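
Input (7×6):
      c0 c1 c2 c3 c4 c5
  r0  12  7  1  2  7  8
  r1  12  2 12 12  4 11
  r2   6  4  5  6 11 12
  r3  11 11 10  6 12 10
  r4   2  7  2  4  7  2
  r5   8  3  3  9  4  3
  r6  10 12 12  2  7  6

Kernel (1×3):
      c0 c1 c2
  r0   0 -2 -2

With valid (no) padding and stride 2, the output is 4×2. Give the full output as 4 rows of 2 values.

-16 -18
-18 -34
-18 -22
-48 -18

Output[0,0]: The receptive field on the input at this output position is [12 7 1]. Elementwise product with the kernel and sum: 7·-2 + 1·-2.
Output[0,1]: The receptive field on the input at this output position is [1 2 7]. Elementwise product with the kernel and sum: 2·-2 + 7·-2.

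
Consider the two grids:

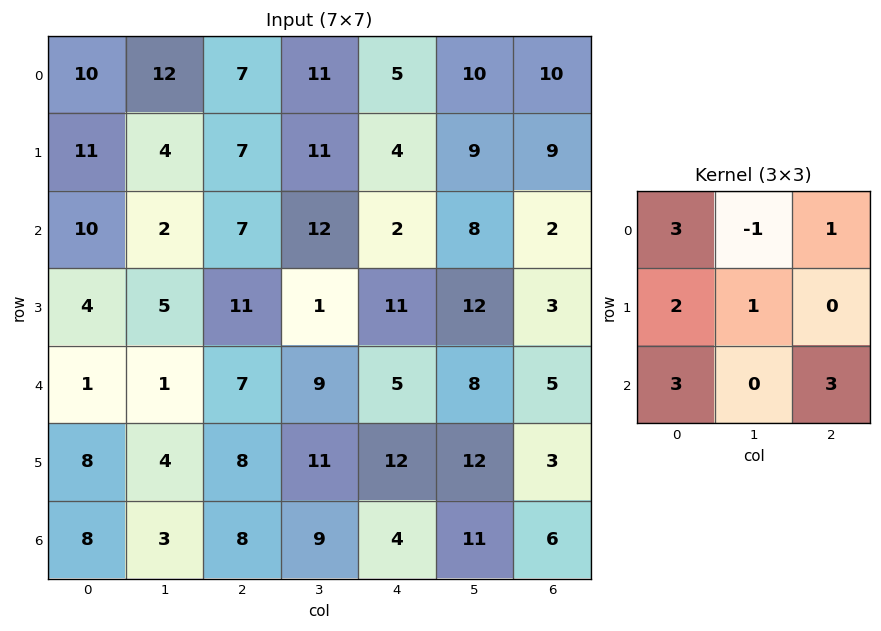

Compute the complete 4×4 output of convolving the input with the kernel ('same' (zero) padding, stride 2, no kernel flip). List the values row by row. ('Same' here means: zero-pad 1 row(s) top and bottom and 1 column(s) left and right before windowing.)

22 76 87 57
18 45 103 72
14 59 96 90
4 29 55 61

Output[0,0]: The receptive field on the zero-padded input at this output position is [0 0 0 / 0 10 12 / 0 11 4]. Elementwise product with the kernel and sum: 0·3 + 0·-1 + 0·1 + 0·2 + 10·1 + 0·3 + 4·3.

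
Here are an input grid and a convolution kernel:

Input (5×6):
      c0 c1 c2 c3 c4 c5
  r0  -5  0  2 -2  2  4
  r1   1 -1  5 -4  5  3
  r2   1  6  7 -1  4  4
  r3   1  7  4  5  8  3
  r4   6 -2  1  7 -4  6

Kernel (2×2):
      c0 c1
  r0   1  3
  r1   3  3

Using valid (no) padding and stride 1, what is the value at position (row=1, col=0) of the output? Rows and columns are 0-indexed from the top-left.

19

The receptive field on the input at this output position is [1 -1 / 1 6]. Elementwise product with the kernel and sum: 1·1 + -1·3 + 1·3 + 6·3.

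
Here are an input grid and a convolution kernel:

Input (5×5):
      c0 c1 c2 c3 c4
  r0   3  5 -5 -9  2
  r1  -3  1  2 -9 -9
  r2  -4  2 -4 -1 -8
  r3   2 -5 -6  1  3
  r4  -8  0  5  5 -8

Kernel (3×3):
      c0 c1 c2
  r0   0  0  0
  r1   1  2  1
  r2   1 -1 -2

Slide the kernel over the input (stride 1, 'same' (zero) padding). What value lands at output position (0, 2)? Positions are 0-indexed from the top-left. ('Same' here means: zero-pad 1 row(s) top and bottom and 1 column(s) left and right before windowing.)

3

The receptive field on the zero-padded input at this output position is [0 0 0 / 5 -5 -9 / 1 2 -9]. Elementwise product with the kernel and sum: 5·1 + -5·2 + -9·1 + 1·1 + 2·-1 + -9·-2.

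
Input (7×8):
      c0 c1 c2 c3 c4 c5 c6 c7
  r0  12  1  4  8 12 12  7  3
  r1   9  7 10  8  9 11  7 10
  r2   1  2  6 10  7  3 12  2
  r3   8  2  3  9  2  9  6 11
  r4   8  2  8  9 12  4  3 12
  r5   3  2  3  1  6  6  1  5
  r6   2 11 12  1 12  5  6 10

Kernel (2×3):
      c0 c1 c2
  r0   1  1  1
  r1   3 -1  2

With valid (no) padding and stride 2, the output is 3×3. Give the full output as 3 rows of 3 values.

Output[0,0]: The receptive field on the input at this output position is [12 1 4 / 9 7 10]. Elementwise product with the kernel and sum: 12·1 + 1·1 + 4·1 + 9·3 + 7·-1 + 10·2.

57 64 61
37 27 31
31 49 33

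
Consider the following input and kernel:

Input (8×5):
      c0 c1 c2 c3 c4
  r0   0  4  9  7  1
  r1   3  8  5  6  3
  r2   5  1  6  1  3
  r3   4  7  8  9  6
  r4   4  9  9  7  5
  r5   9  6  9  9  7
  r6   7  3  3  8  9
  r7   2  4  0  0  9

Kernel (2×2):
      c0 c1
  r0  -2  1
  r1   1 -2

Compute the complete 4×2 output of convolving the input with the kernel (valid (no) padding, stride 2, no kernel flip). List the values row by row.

-9 -18
-19 -21
-2 -20
-17 2

Output[0,0]: The receptive field on the input at this output position is [0 4 / 3 8]. Elementwise product with the kernel and sum: 0·-2 + 4·1 + 3·1 + 8·-2.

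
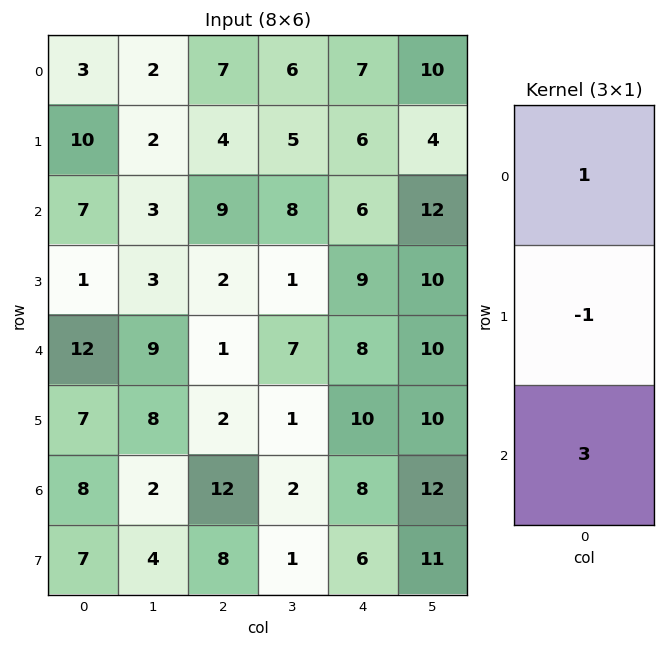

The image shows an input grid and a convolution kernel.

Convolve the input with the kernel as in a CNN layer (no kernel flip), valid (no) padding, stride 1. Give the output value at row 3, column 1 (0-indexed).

The receptive field on the input at this output position is [3 / 9 / 8]. Elementwise product with the kernel and sum: 3·1 + 9·-1 + 8·3.

18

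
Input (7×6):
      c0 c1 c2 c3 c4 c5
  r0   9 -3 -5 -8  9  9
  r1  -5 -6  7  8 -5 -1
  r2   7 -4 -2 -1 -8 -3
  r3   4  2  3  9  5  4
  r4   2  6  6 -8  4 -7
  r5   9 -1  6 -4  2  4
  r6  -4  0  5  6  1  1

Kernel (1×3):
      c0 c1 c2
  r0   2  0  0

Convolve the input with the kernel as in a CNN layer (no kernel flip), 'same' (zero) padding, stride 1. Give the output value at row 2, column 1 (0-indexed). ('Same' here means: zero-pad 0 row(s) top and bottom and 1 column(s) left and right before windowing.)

The receptive field on the zero-padded input at this output position is [7 -4 -2]. Elementwise product with the kernel and sum: 7·2.

14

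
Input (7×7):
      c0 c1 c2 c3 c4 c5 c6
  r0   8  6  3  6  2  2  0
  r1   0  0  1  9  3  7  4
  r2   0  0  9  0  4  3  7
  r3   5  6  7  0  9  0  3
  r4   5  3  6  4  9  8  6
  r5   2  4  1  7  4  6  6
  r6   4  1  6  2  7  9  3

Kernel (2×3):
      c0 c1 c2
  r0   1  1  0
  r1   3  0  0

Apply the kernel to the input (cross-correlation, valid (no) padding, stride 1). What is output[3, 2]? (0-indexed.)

The receptive field on the input at this output position is [7 0 9 / 6 4 9]. Elementwise product with the kernel and sum: 7·1 + 0·1 + 6·3.

25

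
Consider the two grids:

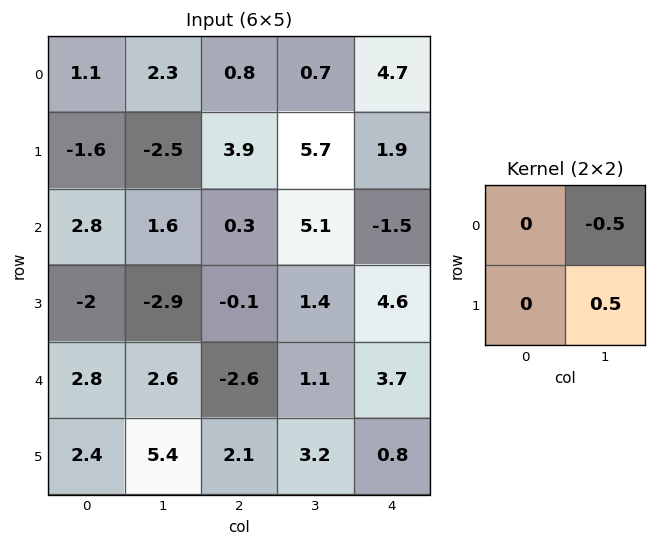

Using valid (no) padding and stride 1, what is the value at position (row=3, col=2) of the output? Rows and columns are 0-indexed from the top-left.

-0.15

The receptive field on the input at this output position is [-0.1 1.4 / -2.6 1.1]. Elementwise product with the kernel and sum: 1.4·-0.5 + 1.1·0.5.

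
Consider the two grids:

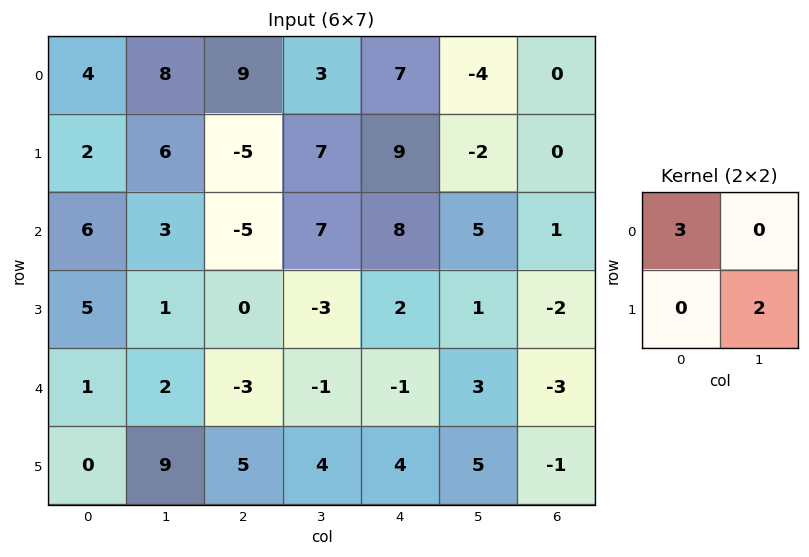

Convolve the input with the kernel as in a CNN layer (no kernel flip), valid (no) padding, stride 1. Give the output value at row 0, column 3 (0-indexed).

27

The receptive field on the input at this output position is [3 7 / 7 9]. Elementwise product with the kernel and sum: 3·3 + 9·2.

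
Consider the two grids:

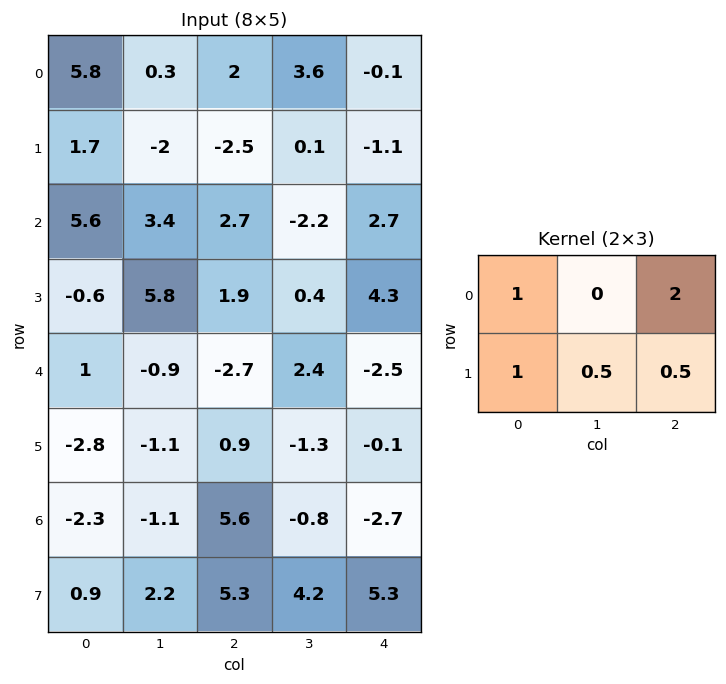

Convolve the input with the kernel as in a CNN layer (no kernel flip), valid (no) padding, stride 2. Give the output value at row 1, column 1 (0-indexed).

The receptive field on the input at this output position is [2.7 -2.2 2.7 / 1.9 0.4 4.3]. Elementwise product with the kernel and sum: 2.7·1 + 2.7·2 + 1.9·1 + 0.4·0.5 + 4.3·0.5.

12.35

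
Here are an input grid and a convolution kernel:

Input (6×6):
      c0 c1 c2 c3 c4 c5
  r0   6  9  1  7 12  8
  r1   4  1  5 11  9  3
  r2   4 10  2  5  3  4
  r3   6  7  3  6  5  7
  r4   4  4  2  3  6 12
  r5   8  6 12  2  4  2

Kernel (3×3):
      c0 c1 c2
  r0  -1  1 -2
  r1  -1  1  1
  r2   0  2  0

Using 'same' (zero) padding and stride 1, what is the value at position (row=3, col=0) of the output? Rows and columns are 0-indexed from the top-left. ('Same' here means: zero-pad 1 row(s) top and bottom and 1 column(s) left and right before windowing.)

5

The receptive field on the zero-padded input at this output position is [0 4 10 / 0 6 7 / 0 4 4]. Elementwise product with the kernel and sum: 0·-1 + 4·1 + 10·-2 + 0·-1 + 6·1 + 7·1 + 4·2.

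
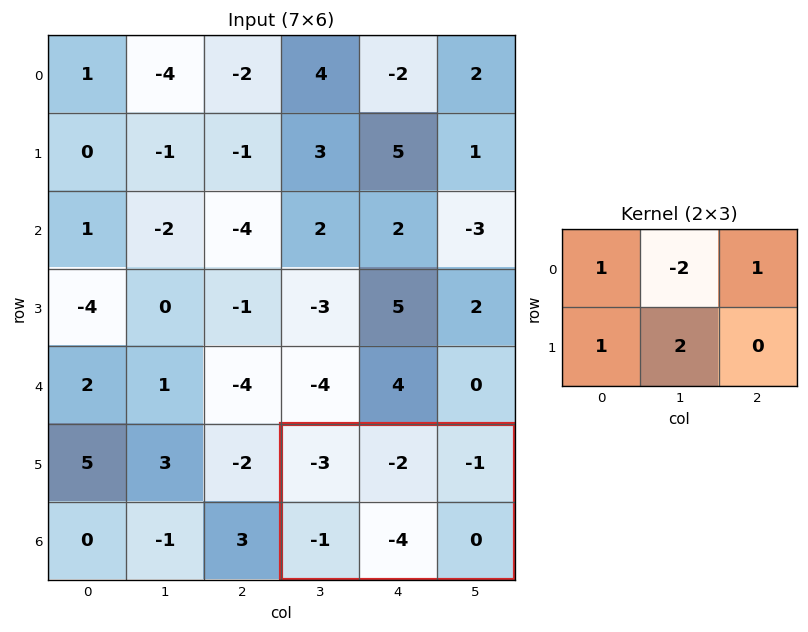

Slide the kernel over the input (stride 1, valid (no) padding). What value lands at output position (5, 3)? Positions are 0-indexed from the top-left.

-9

The receptive field on the input at this output position is [-3 -2 -1 / -1 -4 0]. Elementwise product with the kernel and sum: -3·1 + -2·-2 + -1·1 + -1·1 + -4·2.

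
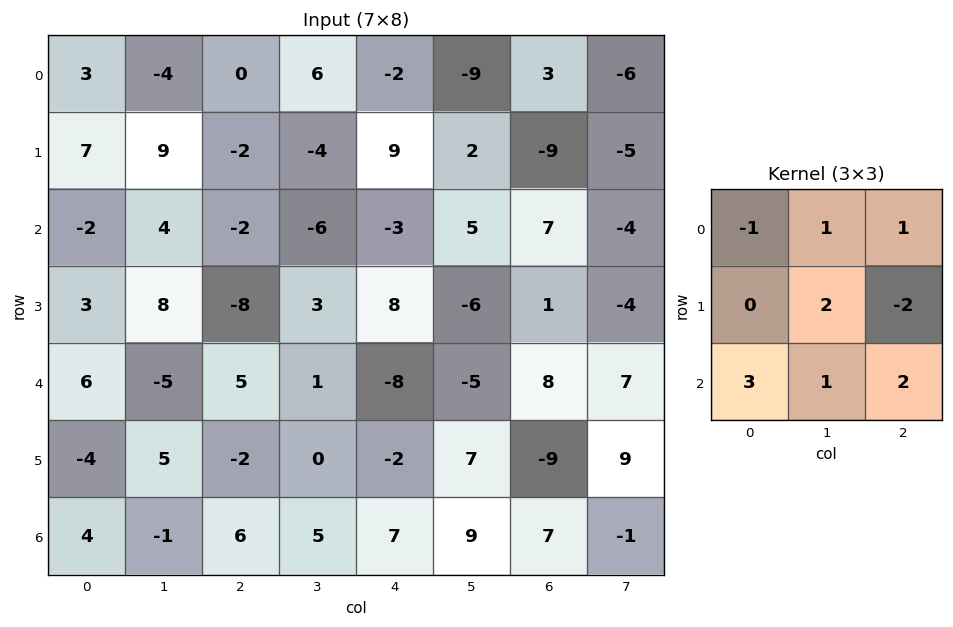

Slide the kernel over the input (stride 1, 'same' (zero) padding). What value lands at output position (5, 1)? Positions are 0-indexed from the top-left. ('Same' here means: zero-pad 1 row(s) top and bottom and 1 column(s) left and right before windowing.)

31

The receptive field on the zero-padded input at this output position is [6 -5 5 / -4 5 -2 / 4 -1 6]. Elementwise product with the kernel and sum: 6·-1 + -5·1 + 5·1 + 5·2 + -2·-2 + 4·3 + -1·1 + 6·2.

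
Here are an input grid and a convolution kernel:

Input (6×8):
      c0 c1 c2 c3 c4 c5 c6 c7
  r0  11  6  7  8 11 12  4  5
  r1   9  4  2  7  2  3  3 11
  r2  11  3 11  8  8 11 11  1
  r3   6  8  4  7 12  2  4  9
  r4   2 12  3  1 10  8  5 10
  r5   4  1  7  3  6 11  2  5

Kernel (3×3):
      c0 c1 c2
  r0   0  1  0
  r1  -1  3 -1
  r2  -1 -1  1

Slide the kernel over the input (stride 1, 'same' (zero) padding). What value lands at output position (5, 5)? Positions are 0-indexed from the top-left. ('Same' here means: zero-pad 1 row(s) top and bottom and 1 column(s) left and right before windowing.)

The receptive field on the zero-padded input at this output position is [10 8 5 / 6 11 2 / 0 0 0]. Elementwise product with the kernel and sum: 8·1 + 6·-1 + 11·3 + 2·-1 + 0·-1 + 0·-1 + 0·1.

33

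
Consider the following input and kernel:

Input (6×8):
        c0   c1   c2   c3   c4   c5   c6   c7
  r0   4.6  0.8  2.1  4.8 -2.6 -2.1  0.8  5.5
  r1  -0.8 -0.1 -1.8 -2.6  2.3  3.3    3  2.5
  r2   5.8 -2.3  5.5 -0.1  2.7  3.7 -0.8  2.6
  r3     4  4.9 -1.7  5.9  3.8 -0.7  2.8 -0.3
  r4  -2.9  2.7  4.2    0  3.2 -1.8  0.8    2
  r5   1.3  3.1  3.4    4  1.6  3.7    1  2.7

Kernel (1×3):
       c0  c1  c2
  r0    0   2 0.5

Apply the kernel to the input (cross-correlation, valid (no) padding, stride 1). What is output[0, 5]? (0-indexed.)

The receptive field on the input at this output position is [-2.1 0.8 5.5]. Elementwise product with the kernel and sum: 0.8·2 + 5.5·0.5.

4.35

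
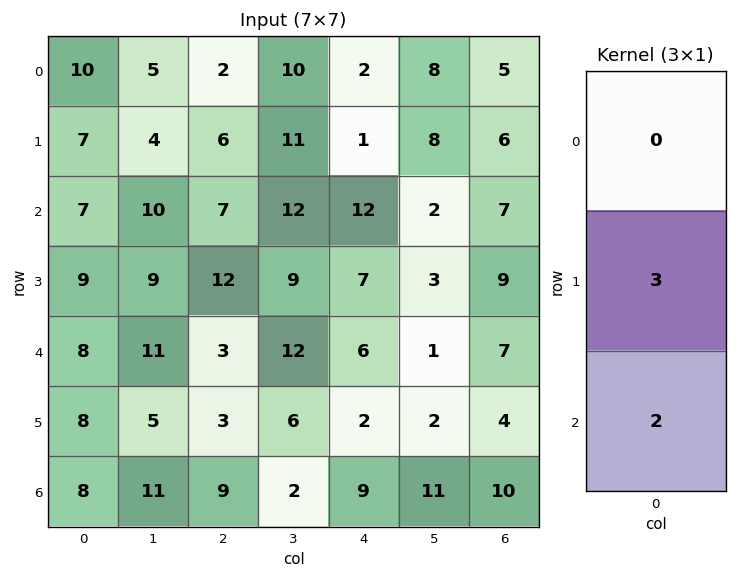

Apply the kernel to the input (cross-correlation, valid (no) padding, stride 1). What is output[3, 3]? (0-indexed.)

48

The receptive field on the input at this output position is [9 / 12 / 6]. Elementwise product with the kernel and sum: 12·3 + 6·2.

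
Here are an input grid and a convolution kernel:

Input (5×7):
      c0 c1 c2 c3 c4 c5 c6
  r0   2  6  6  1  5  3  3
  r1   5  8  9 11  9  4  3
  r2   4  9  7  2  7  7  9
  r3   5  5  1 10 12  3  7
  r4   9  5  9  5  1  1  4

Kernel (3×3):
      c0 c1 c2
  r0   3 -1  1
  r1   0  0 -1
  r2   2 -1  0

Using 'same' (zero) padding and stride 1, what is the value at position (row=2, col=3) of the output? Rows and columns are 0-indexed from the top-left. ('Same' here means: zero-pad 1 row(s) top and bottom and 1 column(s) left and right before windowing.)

10

The receptive field on the zero-padded input at this output position is [9 11 9 / 7 2 7 / 1 10 12]. Elementwise product with the kernel and sum: 9·3 + 11·-1 + 9·1 + 7·-1 + 1·2 + 10·-1.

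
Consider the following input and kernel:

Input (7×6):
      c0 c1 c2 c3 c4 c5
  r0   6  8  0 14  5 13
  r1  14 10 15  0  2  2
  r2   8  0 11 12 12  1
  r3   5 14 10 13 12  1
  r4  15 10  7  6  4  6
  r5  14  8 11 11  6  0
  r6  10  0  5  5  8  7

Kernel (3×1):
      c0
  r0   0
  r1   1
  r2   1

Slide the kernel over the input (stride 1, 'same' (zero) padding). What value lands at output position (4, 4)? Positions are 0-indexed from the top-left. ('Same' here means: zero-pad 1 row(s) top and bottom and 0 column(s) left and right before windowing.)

10

The receptive field on the zero-padded input at this output position is [12 / 4 / 6]. Elementwise product with the kernel and sum: 4·1 + 6·1.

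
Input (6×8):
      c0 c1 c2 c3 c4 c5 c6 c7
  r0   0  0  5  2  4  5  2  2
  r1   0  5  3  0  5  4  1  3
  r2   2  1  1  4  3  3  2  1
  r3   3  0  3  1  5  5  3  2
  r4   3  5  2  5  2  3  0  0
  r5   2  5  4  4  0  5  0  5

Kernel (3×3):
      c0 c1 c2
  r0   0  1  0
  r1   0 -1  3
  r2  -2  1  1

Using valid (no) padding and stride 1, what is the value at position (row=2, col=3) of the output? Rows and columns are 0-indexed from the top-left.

The receptive field on the input at this output position is [4 3 3 / 1 5 5 / 5 2 3]. Elementwise product with the kernel and sum: 3·1 + 5·-1 + 5·3 + 5·-2 + 2·1 + 3·1.

8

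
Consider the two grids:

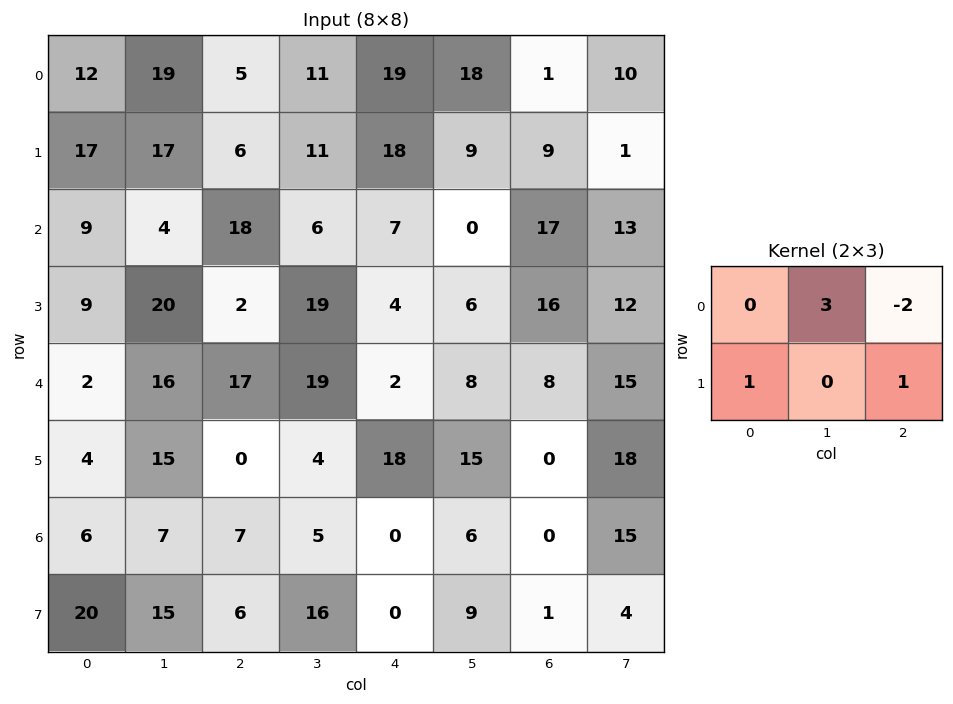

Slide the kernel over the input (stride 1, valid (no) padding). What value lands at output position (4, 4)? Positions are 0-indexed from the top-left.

The receptive field on the input at this output position is [2 8 8 / 18 15 0]. Elementwise product with the kernel and sum: 8·3 + 8·-2 + 18·1 + 0·1.

26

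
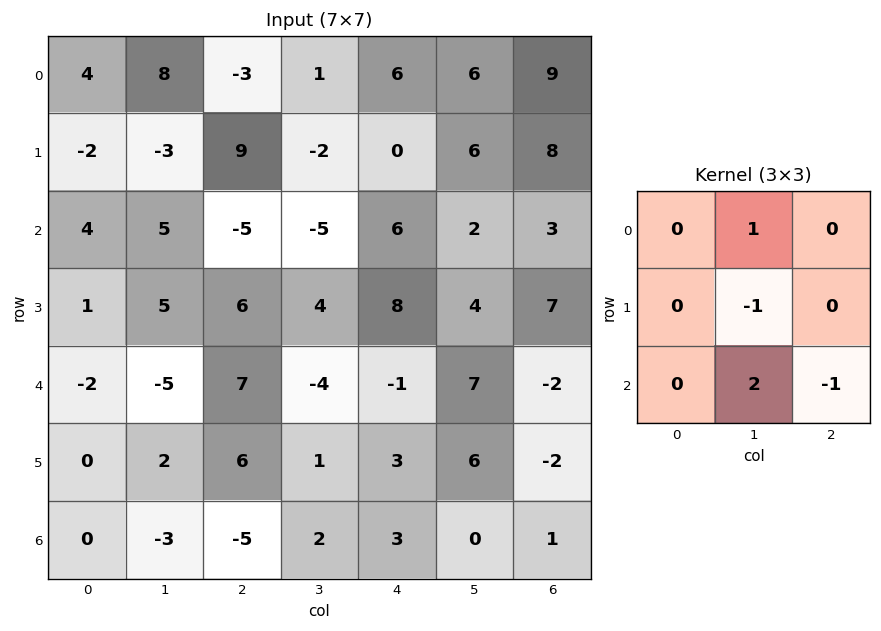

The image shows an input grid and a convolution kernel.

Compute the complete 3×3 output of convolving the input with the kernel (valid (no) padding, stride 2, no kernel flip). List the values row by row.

Output[0,0]: The receptive field on the input at this output position is [4 8 -3 / -2 -3 9 / 4 5 -5]. Elementwise product with the kernel and sum: 8·1 + -3·-1 + 5·2 + -5·-1.
Output[0,1]: The receptive field on the input at this output position is [-3 1 6 / 9 -2 0 / -5 -5 6]. Elementwise product with the kernel and sum: 1·1 + -2·-1 + -5·2 + 6·-1.

26 -13 1
-17 -16 14
-8 -4 0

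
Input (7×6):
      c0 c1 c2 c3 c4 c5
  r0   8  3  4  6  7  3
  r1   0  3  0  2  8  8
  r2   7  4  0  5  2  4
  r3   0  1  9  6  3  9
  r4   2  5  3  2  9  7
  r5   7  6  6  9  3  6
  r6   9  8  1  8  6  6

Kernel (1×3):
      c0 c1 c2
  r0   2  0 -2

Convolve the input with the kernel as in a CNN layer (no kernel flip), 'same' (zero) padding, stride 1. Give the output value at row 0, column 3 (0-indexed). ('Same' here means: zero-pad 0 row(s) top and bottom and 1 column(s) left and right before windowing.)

The receptive field on the zero-padded input at this output position is [4 6 7]. Elementwise product with the kernel and sum: 4·2 + 7·-2.

-6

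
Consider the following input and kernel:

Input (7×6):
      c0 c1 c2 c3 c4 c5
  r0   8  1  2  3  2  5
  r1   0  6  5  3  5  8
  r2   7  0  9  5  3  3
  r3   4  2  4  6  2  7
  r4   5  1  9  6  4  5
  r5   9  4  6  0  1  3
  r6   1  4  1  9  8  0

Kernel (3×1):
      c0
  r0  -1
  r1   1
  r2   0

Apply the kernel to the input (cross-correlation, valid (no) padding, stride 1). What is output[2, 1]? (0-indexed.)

2

The receptive field on the input at this output position is [0 / 2 / 1]. Elementwise product with the kernel and sum: 0·-1 + 2·1.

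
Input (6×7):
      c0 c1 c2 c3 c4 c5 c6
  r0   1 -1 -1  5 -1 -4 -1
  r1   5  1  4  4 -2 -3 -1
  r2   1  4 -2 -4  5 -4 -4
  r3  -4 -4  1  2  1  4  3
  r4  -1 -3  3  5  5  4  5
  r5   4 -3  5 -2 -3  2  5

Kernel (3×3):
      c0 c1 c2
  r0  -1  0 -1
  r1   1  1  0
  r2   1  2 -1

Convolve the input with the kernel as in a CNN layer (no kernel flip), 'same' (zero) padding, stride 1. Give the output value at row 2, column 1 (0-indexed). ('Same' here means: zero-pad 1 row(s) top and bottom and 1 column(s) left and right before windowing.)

-17

The receptive field on the zero-padded input at this output position is [5 1 4 / 1 4 -2 / -4 -4 1]. Elementwise product with the kernel and sum: 5·-1 + 4·-1 + 1·1 + 4·1 + -4·1 + -4·2 + 1·-1.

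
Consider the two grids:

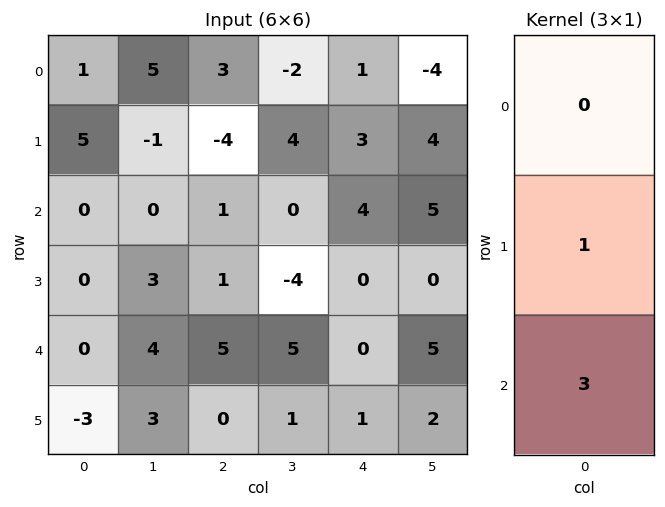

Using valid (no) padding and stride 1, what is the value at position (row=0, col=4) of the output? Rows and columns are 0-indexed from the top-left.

The receptive field on the input at this output position is [1 / 3 / 4]. Elementwise product with the kernel and sum: 3·1 + 4·3.

15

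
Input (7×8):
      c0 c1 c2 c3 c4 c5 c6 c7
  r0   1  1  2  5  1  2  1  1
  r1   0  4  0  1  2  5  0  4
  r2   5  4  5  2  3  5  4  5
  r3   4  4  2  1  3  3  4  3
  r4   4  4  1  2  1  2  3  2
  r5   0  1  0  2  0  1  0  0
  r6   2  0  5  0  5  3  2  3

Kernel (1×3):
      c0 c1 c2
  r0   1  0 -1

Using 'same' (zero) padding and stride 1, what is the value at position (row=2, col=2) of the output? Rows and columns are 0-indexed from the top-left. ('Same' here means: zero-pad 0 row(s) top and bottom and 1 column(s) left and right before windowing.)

2

The receptive field on the zero-padded input at this output position is [4 5 2]. Elementwise product with the kernel and sum: 4·1 + 2·-1.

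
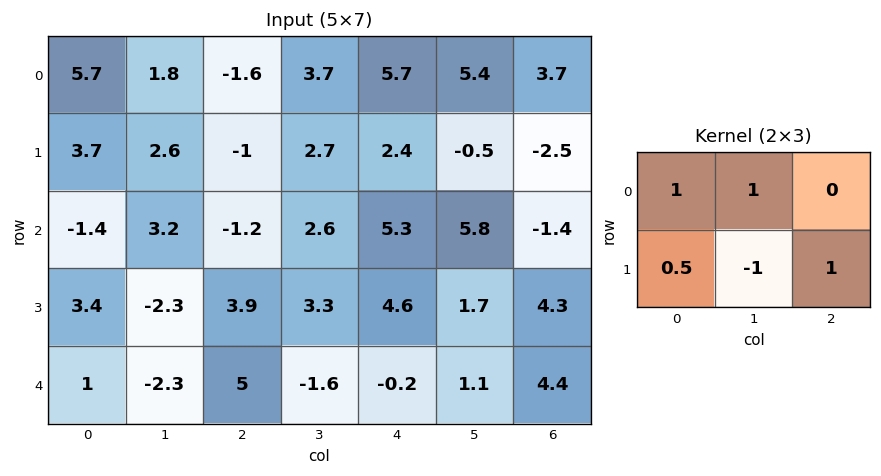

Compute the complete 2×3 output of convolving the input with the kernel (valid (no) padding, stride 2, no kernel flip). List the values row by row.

Output[0,0]: The receptive field on the input at this output position is [5.7 1.8 -1.6 / 3.7 2.6 -1]. Elementwise product with the kernel and sum: 5.7·1 + 1.8·1 + 3.7·0.5 + 2.6·-1 + -1·1.
Output[0,1]: The receptive field on the input at this output position is [-1.6 3.7 5.7 / -1 2.7 2.4]. Elementwise product with the kernel and sum: -1.6·1 + 3.7·1 + -1·0.5 + 2.7·-1 + 2.4·1.

5.75 1.3 10.3
9.7 4.65 16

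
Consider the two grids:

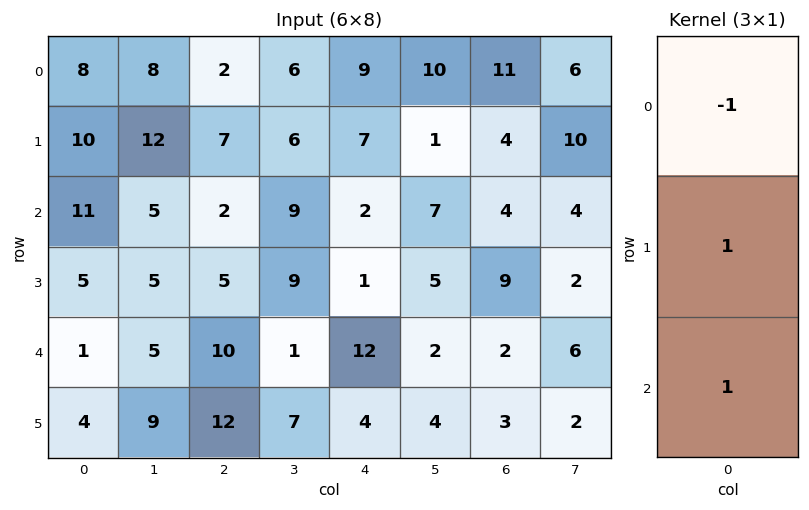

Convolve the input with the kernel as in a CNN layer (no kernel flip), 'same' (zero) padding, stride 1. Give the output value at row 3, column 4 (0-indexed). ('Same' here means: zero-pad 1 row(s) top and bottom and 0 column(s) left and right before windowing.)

The receptive field on the zero-padded input at this output position is [2 / 1 / 12]. Elementwise product with the kernel and sum: 2·-1 + 1·1 + 12·1.

11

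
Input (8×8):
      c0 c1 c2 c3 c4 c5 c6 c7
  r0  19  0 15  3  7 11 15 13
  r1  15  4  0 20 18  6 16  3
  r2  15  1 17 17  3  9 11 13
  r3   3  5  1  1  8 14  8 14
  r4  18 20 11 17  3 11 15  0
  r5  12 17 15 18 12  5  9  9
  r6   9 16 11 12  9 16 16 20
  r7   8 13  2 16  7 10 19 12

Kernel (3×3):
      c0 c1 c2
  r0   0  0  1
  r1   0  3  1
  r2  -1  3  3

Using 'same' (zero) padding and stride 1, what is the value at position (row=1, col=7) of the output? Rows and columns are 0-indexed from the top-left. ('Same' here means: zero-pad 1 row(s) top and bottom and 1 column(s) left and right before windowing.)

37

The receptive field on the zero-padded input at this output position is [15 13 0 / 16 3 0 / 11 13 0]. Elementwise product with the kernel and sum: 0·1 + 3·3 + 0·1 + 11·-1 + 13·3 + 0·3.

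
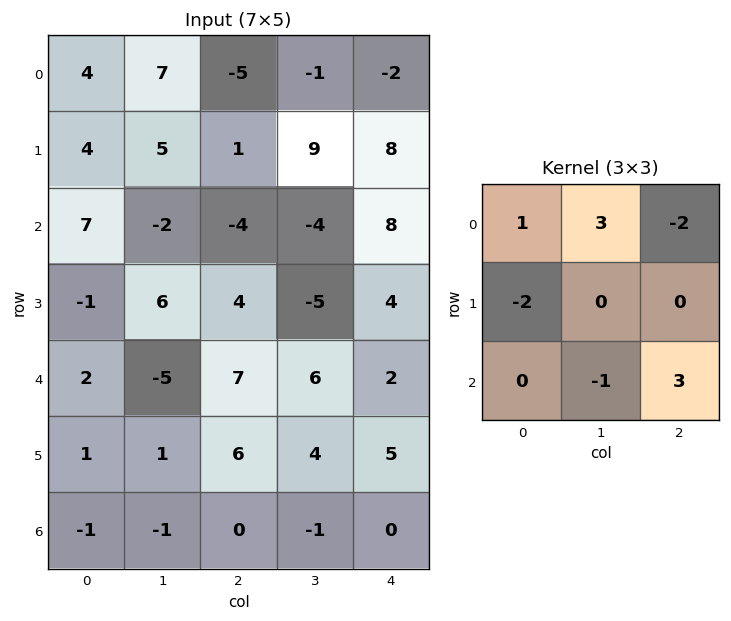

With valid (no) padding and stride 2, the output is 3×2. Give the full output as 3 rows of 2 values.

17 22
37 -40
-28 10

Output[0,0]: The receptive field on the input at this output position is [4 7 -5 / 4 5 1 / 7 -2 -4]. Elementwise product with the kernel and sum: 4·1 + 7·3 + -5·-2 + 4·-2 + -2·-1 + -4·3.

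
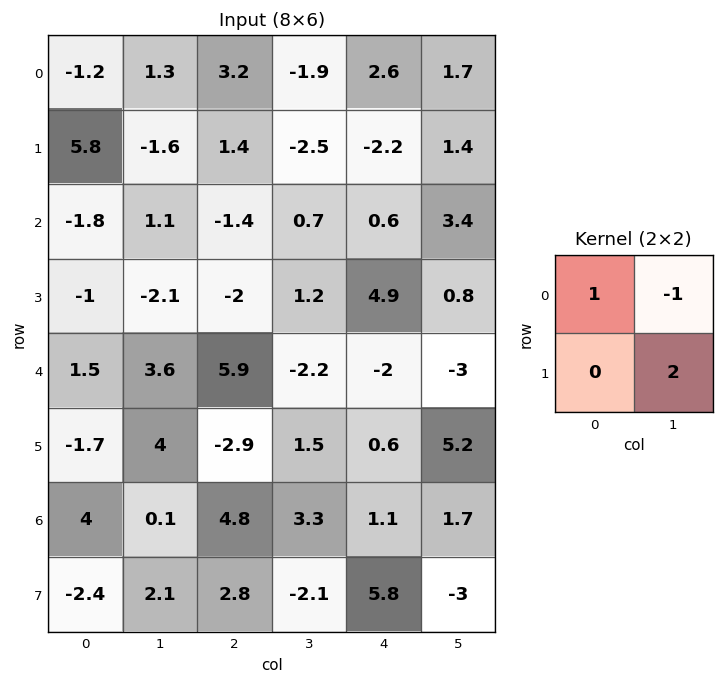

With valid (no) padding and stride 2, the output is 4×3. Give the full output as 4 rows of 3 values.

Output[0,0]: The receptive field on the input at this output position is [-1.2 1.3 / 5.8 -1.6]. Elementwise product with the kernel and sum: -1.2·1 + 1.3·-1 + -1.6·2.

-5.7 0.1 3.7
-7.1 0.3 -1.2
5.9 11.1 11.4
8.1 -2.7 -6.6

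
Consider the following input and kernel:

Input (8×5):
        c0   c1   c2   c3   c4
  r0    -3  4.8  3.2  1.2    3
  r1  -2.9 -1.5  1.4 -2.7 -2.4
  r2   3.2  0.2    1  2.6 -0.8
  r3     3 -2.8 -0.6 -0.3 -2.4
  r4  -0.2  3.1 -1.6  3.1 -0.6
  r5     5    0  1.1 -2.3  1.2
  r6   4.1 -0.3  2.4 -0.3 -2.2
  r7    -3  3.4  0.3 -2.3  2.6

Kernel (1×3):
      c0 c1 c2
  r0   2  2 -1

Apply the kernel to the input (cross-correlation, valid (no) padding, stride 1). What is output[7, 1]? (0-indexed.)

9.7

The receptive field on the input at this output position is [3.4 0.3 -2.3]. Elementwise product with the kernel and sum: 3.4·2 + 0.3·2 + -2.3·-1.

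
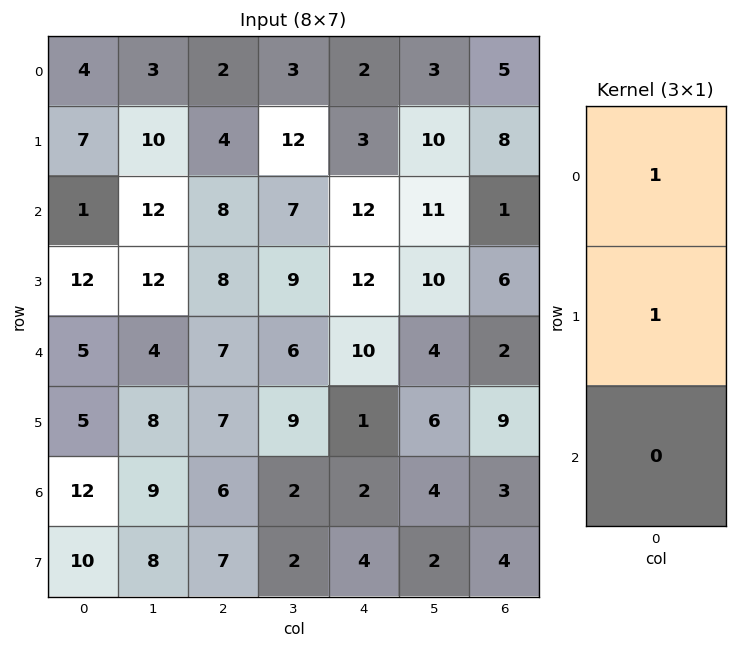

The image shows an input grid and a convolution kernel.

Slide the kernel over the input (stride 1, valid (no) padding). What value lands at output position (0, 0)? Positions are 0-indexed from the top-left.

The receptive field on the input at this output position is [4 / 7 / 1]. Elementwise product with the kernel and sum: 4·1 + 7·1.

11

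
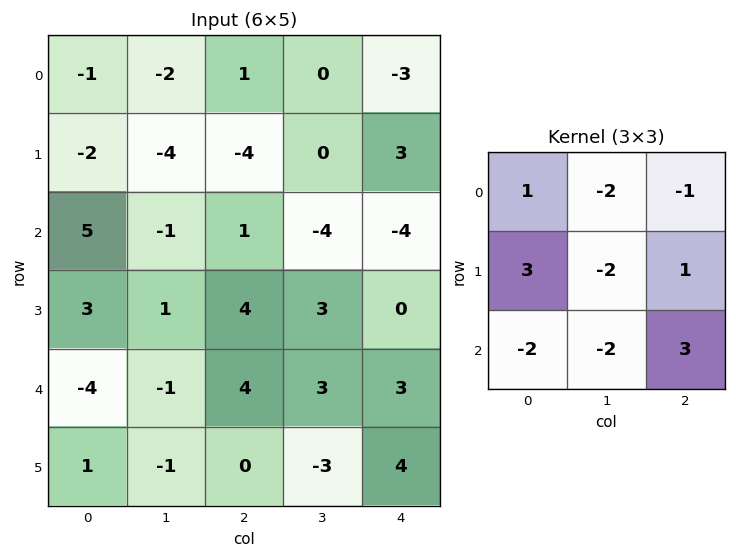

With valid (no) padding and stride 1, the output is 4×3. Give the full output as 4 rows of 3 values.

-5 -20 -11
32 -6 -14
39 2 14
-9 -25 25

Output[0,0]: The receptive field on the input at this output position is [-1 -2 1 / -2 -4 -4 / 5 -1 1]. Elementwise product with the kernel and sum: -1·1 + -2·-2 + 1·-1 + -2·3 + -4·-2 + -4·1 + 5·-2 + -1·-2 + 1·3.
Output[0,1]: The receptive field on the input at this output position is [-2 1 0 / -4 -4 0 / -1 1 -4]. Elementwise product with the kernel and sum: -2·1 + 1·-2 + 0·-1 + -4·3 + -4·-2 + 0·1 + -1·-2 + 1·-2 + -4·3.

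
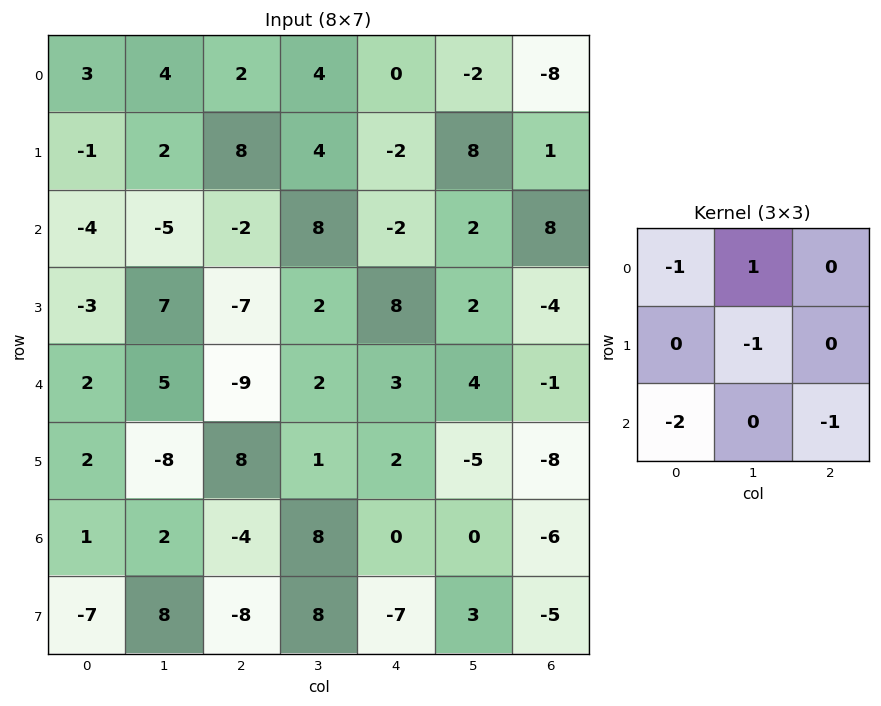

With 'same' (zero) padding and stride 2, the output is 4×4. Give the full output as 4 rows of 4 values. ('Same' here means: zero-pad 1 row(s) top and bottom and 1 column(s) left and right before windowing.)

Output[0,0]: The receptive field on the zero-padded input at this output position is [0 0 0 / 0 3 4 / 0 -1 2]. Elementwise product with the kernel and sum: 0·-1 + 0·1 + 3·-1 + 0·-2 + 2·-1.

-5 -10 -16 -8
-4 -8 -10 -19
3 10 6 5
-7 -4 -18 -3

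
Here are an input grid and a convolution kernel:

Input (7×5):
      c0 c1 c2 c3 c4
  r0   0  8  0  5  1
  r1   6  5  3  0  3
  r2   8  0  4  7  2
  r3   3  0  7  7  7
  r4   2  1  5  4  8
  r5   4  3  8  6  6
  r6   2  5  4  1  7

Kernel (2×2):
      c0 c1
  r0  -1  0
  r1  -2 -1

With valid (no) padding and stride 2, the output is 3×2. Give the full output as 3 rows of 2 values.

-17 -6
-14 -25
-13 -27

Output[0,0]: The receptive field on the input at this output position is [0 8 / 6 5]. Elementwise product with the kernel and sum: 0·-1 + 6·-2 + 5·-1.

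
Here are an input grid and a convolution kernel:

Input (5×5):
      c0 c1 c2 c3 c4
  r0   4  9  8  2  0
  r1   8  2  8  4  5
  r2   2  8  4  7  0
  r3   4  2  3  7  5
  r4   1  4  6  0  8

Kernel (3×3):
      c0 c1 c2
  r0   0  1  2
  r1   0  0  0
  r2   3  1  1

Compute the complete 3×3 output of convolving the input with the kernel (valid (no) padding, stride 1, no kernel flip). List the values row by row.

Output[0,0]: The receptive field on the input at this output position is [4 9 8 / 8 2 8 / 2 8 4]. Elementwise product with the kernel and sum: 9·1 + 8·2 + 2·3 + 8·1 + 4·1.

43 47 21
35 32 35
29 36 33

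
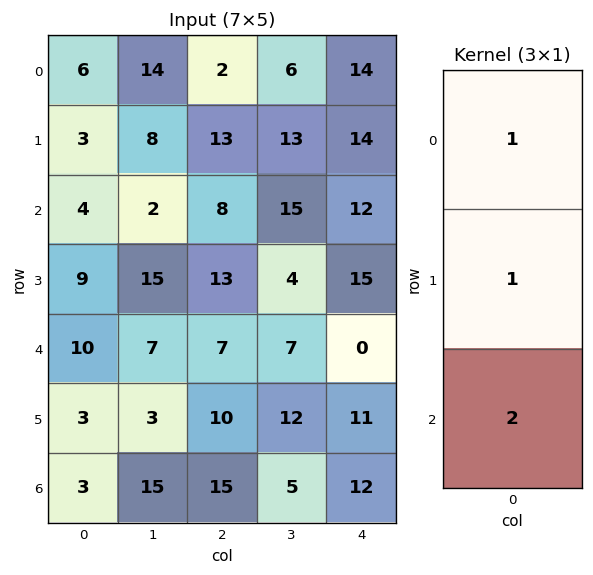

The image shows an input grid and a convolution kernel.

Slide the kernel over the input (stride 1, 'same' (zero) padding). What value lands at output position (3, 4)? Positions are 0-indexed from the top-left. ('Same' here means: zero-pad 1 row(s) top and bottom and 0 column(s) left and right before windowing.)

The receptive field on the zero-padded input at this output position is [12 / 15 / 0]. Elementwise product with the kernel and sum: 12·1 + 15·1 + 0·2.

27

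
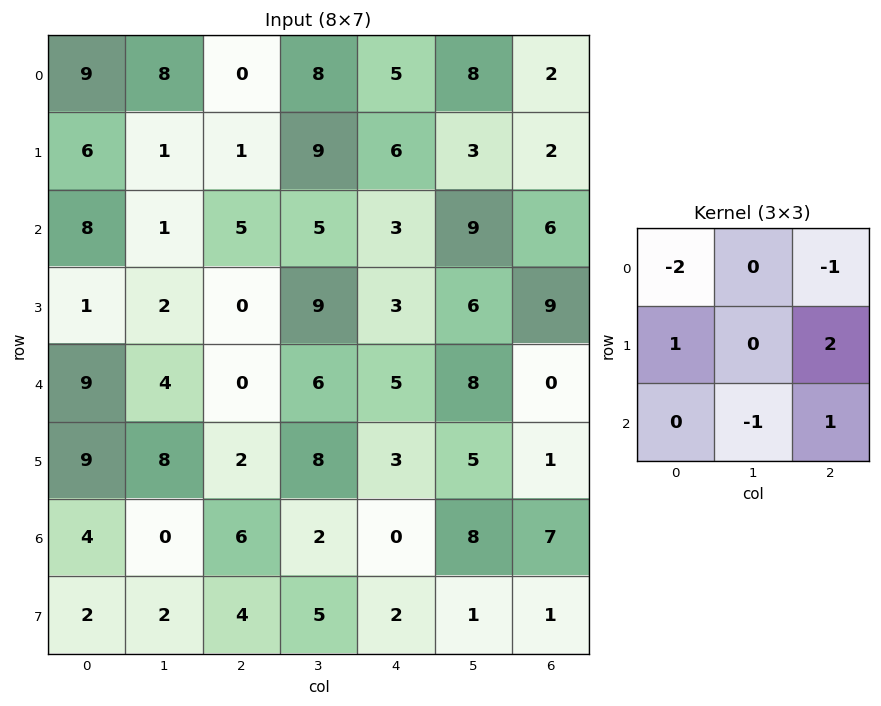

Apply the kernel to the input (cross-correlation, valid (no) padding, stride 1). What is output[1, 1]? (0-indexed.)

The receptive field on the input at this output position is [1 1 9 / 1 5 5 / 2 0 9]. Elementwise product with the kernel and sum: 1·-2 + 9·-1 + 1·1 + 5·2 + 0·-1 + 9·1.

9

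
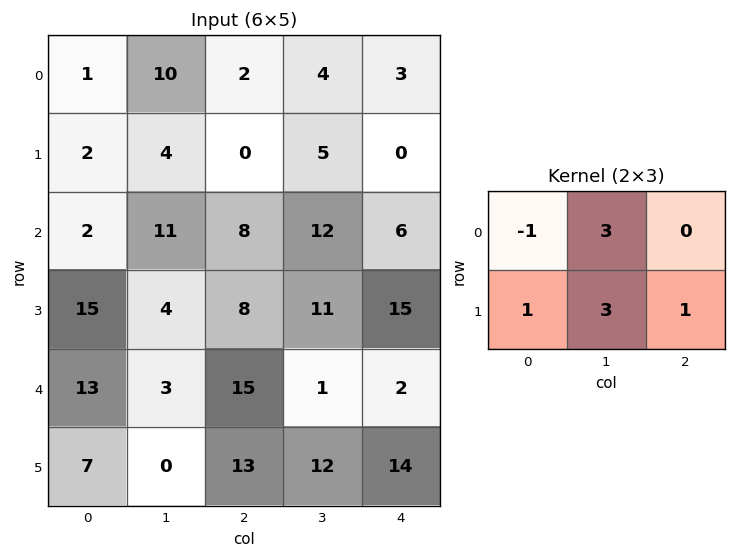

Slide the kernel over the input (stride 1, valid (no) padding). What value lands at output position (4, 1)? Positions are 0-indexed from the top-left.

93

The receptive field on the input at this output position is [3 15 1 / 0 13 12]. Elementwise product with the kernel and sum: 3·-1 + 15·3 + 0·1 + 13·3 + 12·1.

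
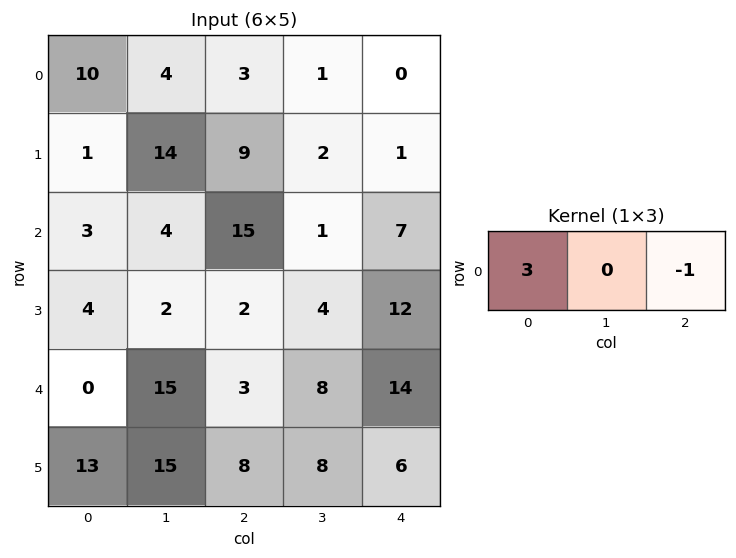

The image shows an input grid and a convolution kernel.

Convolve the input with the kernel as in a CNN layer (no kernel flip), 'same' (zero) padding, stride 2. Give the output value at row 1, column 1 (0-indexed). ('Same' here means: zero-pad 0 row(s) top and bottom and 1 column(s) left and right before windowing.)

The receptive field on the zero-padded input at this output position is [4 15 1]. Elementwise product with the kernel and sum: 4·3 + 1·-1.

11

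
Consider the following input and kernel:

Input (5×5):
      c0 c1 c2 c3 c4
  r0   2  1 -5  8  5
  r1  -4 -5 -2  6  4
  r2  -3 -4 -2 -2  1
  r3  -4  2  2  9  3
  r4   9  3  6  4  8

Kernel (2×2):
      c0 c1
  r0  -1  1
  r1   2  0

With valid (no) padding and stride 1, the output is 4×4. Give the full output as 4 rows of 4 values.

-9 -16 9 9
-7 -5 4 -6
-9 6 4 21
24 6 19 2

Output[0,0]: The receptive field on the input at this output position is [2 1 / -4 -5]. Elementwise product with the kernel and sum: 2·-1 + 1·1 + -4·2.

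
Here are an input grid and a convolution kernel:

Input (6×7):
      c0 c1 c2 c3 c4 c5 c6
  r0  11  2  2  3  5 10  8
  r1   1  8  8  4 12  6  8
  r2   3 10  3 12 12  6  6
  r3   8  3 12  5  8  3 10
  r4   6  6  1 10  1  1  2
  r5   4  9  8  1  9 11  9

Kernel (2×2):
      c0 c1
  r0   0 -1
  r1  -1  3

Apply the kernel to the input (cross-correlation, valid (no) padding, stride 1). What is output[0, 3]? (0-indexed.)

27

The receptive field on the input at this output position is [3 5 / 4 12]. Elementwise product with the kernel and sum: 5·-1 + 4·-1 + 12·3.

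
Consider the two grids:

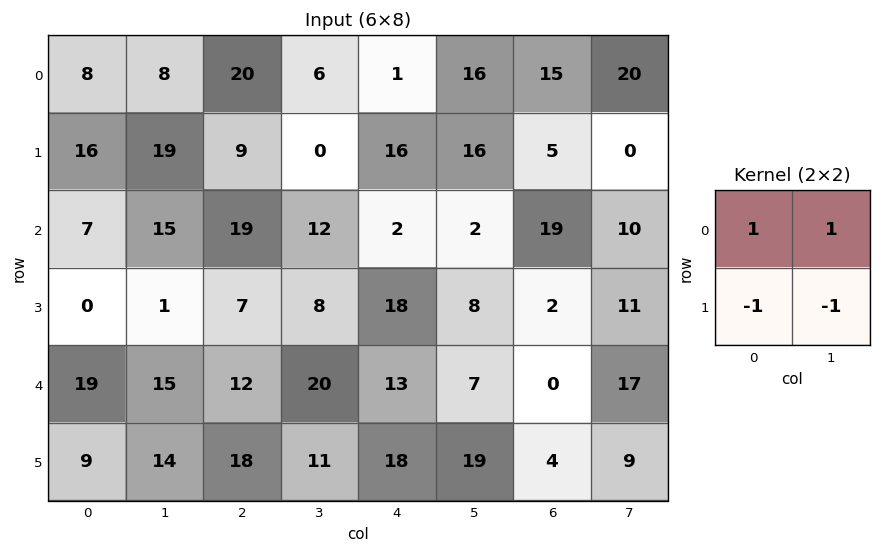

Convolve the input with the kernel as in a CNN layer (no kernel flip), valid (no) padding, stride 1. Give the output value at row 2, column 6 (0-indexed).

16

The receptive field on the input at this output position is [19 10 / 2 11]. Elementwise product with the kernel and sum: 19·1 + 10·1 + 2·-1 + 11·-1.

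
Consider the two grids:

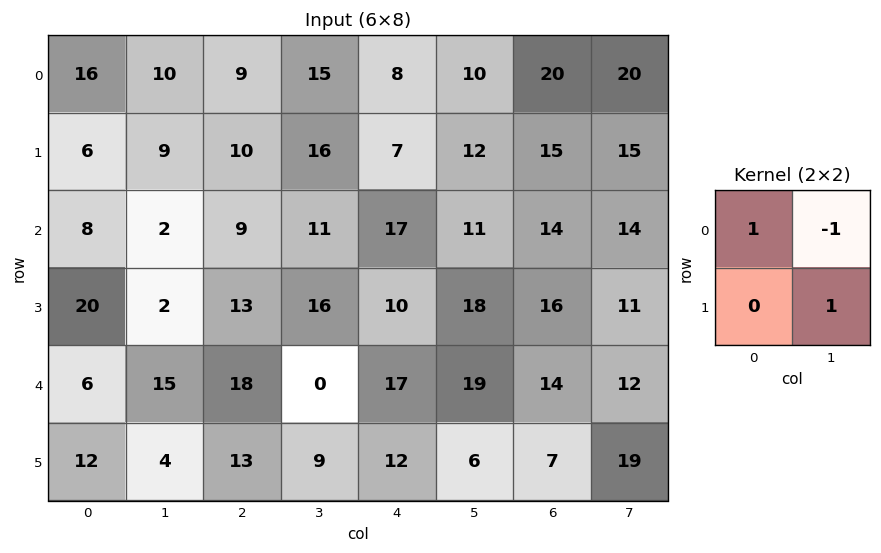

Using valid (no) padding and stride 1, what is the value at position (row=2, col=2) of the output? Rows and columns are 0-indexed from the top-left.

14

The receptive field on the input at this output position is [9 11 / 13 16]. Elementwise product with the kernel and sum: 9·1 + 11·-1 + 16·1.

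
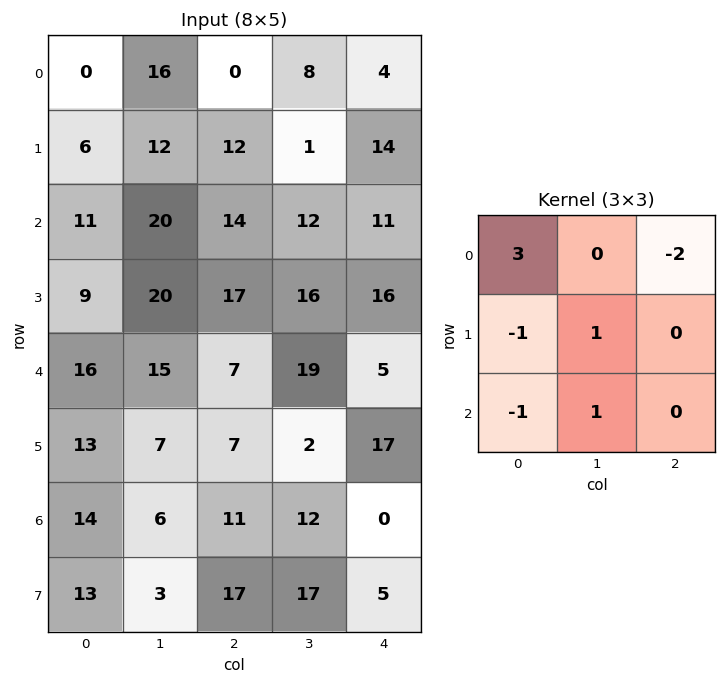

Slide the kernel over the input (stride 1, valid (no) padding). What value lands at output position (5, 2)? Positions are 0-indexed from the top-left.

-12

The receptive field on the input at this output position is [7 2 17 / 11 12 0 / 17 17 5]. Elementwise product with the kernel and sum: 7·3 + 17·-2 + 11·-1 + 12·1 + 17·-1 + 17·1.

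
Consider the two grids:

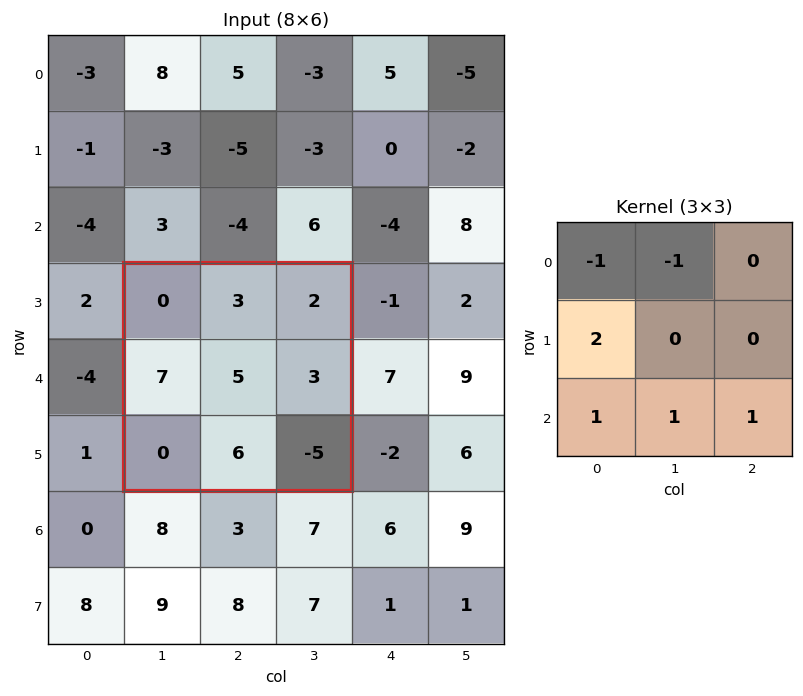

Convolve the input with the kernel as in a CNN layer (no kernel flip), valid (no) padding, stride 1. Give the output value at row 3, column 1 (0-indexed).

12

The receptive field on the input at this output position is [0 3 2 / 7 5 3 / 0 6 -5]. Elementwise product with the kernel and sum: 0·-1 + 3·-1 + 7·2 + 0·1 + 6·1 + -5·1.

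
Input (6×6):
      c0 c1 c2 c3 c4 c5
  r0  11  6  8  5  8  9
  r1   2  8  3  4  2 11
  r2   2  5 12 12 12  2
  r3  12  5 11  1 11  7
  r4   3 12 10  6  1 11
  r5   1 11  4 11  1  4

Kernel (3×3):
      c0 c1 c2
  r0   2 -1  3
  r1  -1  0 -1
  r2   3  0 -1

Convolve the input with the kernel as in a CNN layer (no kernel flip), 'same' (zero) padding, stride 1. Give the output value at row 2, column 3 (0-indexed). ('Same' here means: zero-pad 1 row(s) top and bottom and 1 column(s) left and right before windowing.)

6

The receptive field on the zero-padded input at this output position is [3 4 2 / 12 12 12 / 11 1 11]. Elementwise product with the kernel and sum: 3·2 + 4·-1 + 2·3 + 12·-1 + 12·-1 + 11·3 + 11·-1.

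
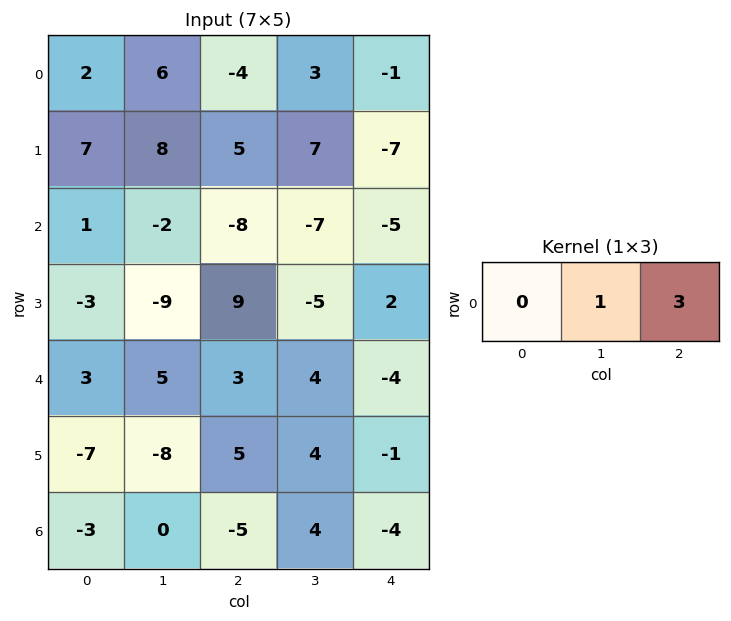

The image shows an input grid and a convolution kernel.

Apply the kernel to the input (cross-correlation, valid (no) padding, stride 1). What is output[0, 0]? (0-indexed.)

-6

The receptive field on the input at this output position is [2 6 -4]. Elementwise product with the kernel and sum: 6·1 + -4·3.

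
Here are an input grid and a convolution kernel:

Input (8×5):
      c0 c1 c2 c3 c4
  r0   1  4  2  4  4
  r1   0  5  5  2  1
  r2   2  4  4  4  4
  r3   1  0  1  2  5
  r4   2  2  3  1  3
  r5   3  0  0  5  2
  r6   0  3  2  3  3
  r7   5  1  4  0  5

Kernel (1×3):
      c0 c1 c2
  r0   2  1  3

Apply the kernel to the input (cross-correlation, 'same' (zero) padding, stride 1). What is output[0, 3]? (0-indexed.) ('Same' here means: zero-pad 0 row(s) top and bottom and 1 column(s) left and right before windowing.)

20

The receptive field on the zero-padded input at this output position is [2 4 4]. Elementwise product with the kernel and sum: 2·2 + 4·1 + 4·3.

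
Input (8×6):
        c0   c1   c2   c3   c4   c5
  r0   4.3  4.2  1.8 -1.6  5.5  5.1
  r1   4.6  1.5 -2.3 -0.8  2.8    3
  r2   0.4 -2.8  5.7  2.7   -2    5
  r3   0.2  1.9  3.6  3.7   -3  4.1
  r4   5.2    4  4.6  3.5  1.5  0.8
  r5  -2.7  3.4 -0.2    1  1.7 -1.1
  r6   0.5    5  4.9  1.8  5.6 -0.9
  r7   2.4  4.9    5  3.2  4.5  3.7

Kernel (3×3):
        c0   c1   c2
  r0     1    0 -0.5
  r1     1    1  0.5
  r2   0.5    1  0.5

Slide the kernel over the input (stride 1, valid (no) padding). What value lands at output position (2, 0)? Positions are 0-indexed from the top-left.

The receptive field on the input at this output position is [0.4 -2.8 5.7 / 0.2 1.9 3.6 / 5.2 4 4.6]. Elementwise product with the kernel and sum: 0.4·1 + 5.7·-0.5 + 0.2·1 + 1.9·1 + 3.6·0.5 + 5.2·0.5 + 4·1 + 4.6·0.5.

10.35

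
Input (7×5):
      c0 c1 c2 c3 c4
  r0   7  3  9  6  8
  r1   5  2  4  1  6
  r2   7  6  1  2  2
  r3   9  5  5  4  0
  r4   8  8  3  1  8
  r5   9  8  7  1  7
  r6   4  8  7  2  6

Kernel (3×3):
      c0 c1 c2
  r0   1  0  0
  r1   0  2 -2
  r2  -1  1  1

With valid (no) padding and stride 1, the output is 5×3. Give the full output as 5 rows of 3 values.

3 6 2
16 4 3
10 4 15
25 9 -8
21 21 -8

Output[0,0]: The receptive field on the input at this output position is [7 3 9 / 5 2 4 / 7 6 1]. Elementwise product with the kernel and sum: 7·1 + 2·2 + 4·-2 + 7·-1 + 6·1 + 1·1.
Output[0,1]: The receptive field on the input at this output position is [3 9 6 / 2 4 1 / 6 1 2]. Elementwise product with the kernel and sum: 3·1 + 4·2 + 1·-2 + 6·-1 + 1·1 + 2·1.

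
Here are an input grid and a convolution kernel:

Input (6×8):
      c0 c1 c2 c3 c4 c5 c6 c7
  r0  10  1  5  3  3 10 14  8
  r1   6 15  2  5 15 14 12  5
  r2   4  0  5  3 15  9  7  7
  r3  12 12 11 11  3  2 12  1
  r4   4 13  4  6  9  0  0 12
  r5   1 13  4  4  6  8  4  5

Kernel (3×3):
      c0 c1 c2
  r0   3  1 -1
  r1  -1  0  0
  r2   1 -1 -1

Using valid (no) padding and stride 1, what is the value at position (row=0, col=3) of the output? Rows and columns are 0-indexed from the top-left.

-24

The receptive field on the input at this output position is [3 3 10 / 5 15 14 / 3 15 9]. Elementwise product with the kernel and sum: 3·3 + 3·1 + 10·-1 + 5·-1 + 3·1 + 15·-1 + 9·-1.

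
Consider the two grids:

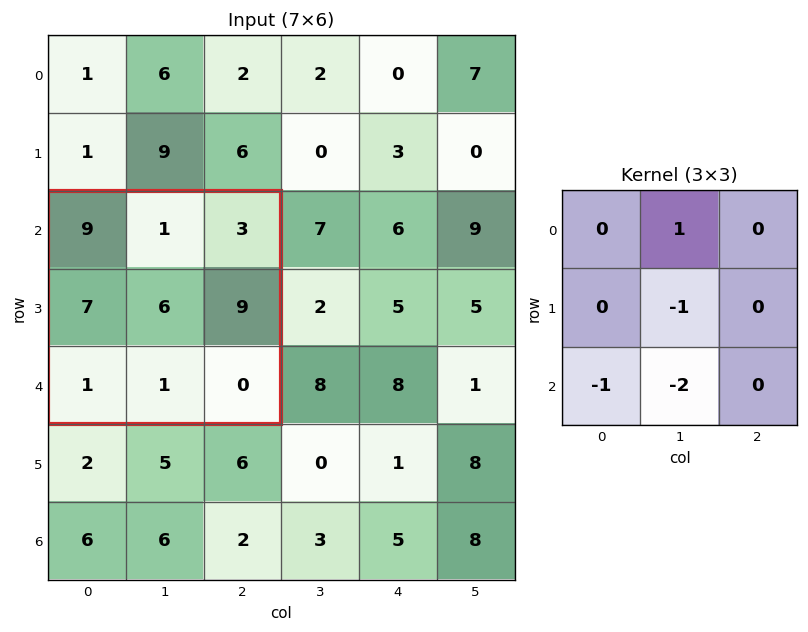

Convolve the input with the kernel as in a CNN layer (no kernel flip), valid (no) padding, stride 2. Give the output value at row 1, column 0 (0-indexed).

The receptive field on the input at this output position is [9 1 3 / 7 6 9 / 1 1 0]. Elementwise product with the kernel and sum: 1·1 + 6·-1 + 1·-1 + 1·-2.

-8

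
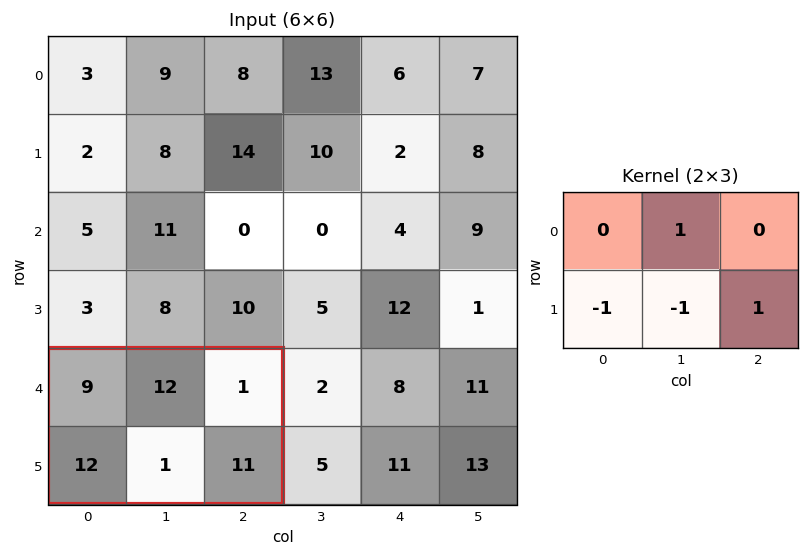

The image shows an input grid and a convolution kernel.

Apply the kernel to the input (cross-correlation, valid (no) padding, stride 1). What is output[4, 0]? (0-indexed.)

The receptive field on the input at this output position is [9 12 1 / 12 1 11]. Elementwise product with the kernel and sum: 12·1 + 12·-1 + 1·-1 + 11·1.

10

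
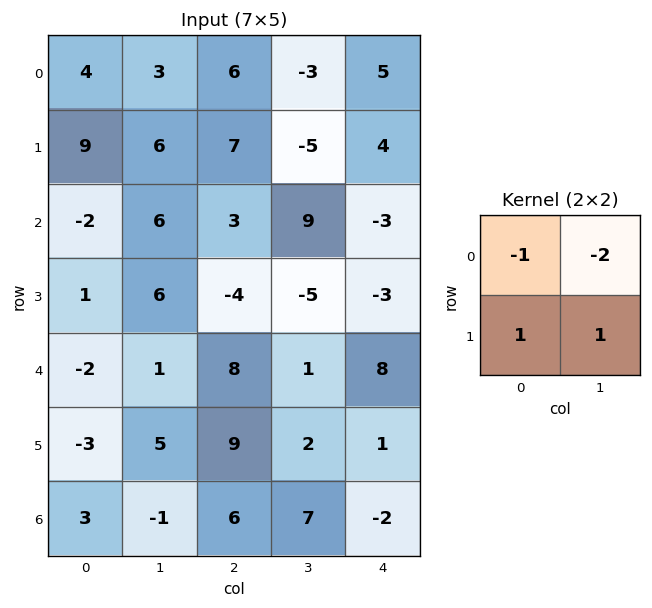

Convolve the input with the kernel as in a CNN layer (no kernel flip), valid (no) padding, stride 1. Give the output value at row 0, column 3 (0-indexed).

-8

The receptive field on the input at this output position is [-3 5 / -5 4]. Elementwise product with the kernel and sum: -3·-1 + 5·-2 + -5·1 + 4·1.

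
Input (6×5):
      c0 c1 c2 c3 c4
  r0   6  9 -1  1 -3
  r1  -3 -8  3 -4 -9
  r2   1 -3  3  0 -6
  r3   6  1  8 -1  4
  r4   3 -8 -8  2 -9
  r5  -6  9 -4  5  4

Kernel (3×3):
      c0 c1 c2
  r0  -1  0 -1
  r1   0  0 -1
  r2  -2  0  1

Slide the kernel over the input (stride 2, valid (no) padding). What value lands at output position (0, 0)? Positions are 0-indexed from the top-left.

The receptive field on the input at this output position is [6 9 -1 / -3 -8 3 / 1 -3 3]. Elementwise product with the kernel and sum: 6·-1 + -1·-1 + 3·-1 + 1·-2 + 3·1.

-7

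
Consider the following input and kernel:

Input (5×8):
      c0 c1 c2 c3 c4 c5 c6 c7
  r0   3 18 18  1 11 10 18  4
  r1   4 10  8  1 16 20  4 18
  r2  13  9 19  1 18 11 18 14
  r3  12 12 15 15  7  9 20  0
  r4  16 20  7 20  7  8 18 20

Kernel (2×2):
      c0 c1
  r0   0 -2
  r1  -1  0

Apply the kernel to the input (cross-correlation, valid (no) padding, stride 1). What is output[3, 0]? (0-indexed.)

-40

The receptive field on the input at this output position is [12 12 / 16 20]. Elementwise product with the kernel and sum: 12·-2 + 16·-1.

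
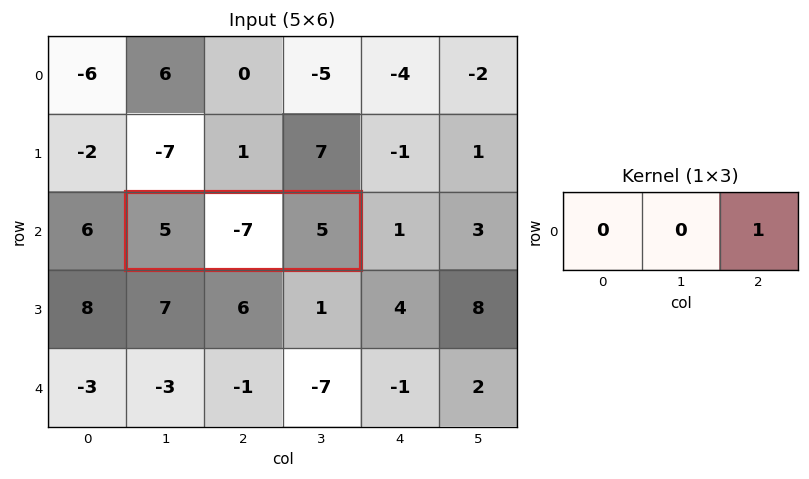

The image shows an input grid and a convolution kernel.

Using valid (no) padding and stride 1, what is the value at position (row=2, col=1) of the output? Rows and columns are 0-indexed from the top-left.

The receptive field on the input at this output position is [5 -7 5]. Elementwise product with the kernel and sum: 5·1.

5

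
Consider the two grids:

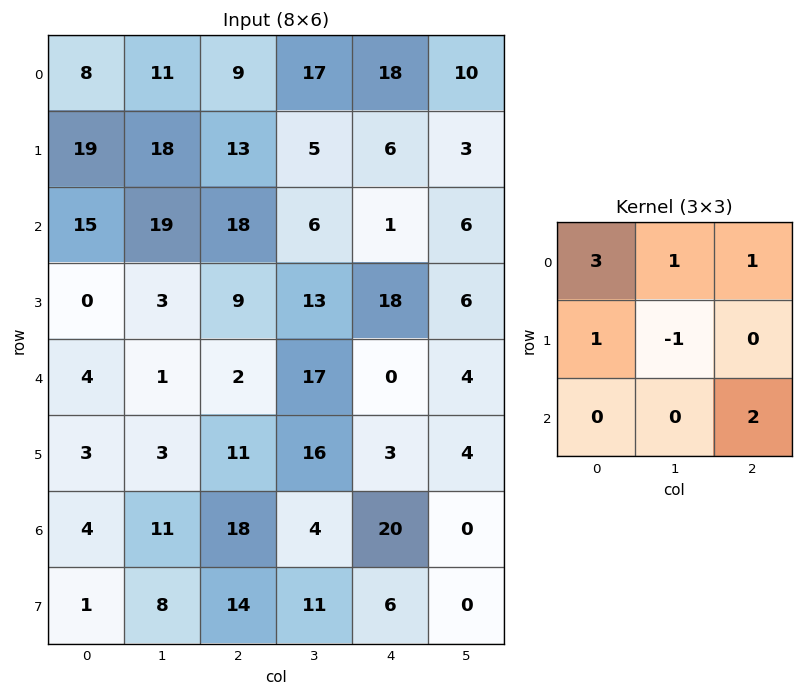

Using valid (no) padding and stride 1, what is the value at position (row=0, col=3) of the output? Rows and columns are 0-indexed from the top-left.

90

The receptive field on the input at this output position is [17 18 10 / 5 6 3 / 6 1 6]. Elementwise product with the kernel and sum: 17·3 + 18·1 + 10·1 + 5·1 + 6·-1 + 6·2.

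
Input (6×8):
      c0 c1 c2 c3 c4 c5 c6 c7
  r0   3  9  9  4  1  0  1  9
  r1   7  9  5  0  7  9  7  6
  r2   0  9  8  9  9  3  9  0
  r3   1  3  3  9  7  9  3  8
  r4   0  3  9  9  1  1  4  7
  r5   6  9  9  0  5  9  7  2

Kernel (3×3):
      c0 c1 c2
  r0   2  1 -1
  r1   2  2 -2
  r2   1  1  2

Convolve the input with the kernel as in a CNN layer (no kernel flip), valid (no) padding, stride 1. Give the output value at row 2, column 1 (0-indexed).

41

The receptive field on the input at this output position is [9 8 9 / 3 3 9 / 3 9 9]. Elementwise product with the kernel and sum: 9·2 + 8·1 + 9·-1 + 3·2 + 3·2 + 9·-2 + 3·1 + 9·1 + 9·2.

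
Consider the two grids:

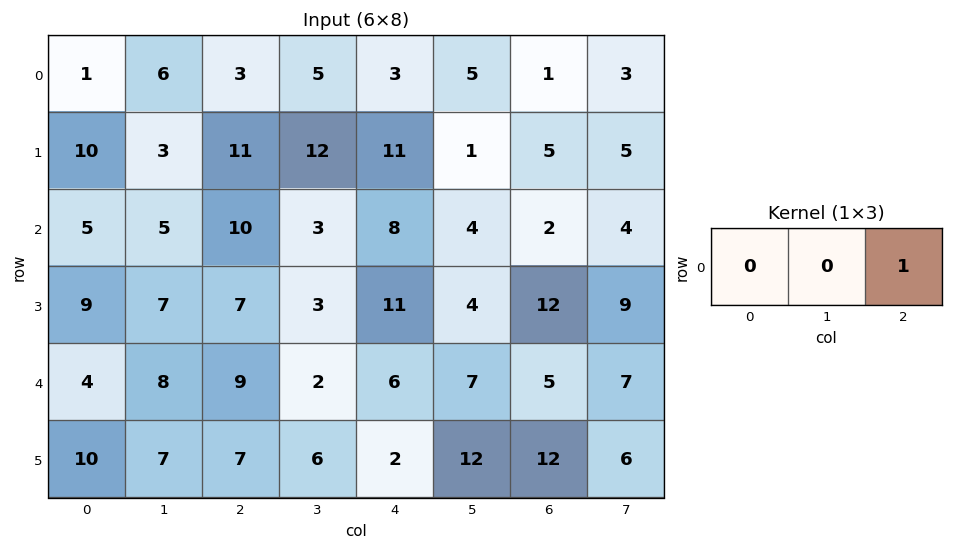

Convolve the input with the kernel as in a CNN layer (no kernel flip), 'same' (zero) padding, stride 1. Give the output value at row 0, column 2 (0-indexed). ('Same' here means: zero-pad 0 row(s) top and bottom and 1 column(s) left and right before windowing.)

The receptive field on the zero-padded input at this output position is [6 3 5]. Elementwise product with the kernel and sum: 5·1.

5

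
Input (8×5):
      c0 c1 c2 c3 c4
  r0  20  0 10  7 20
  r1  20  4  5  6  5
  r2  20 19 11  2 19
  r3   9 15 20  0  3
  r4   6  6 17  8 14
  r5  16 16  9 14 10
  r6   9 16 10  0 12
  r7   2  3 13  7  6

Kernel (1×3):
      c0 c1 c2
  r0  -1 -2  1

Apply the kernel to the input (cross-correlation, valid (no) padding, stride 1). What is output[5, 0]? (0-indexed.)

The receptive field on the input at this output position is [16 16 9]. Elementwise product with the kernel and sum: 16·-1 + 16·-2 + 9·1.

-39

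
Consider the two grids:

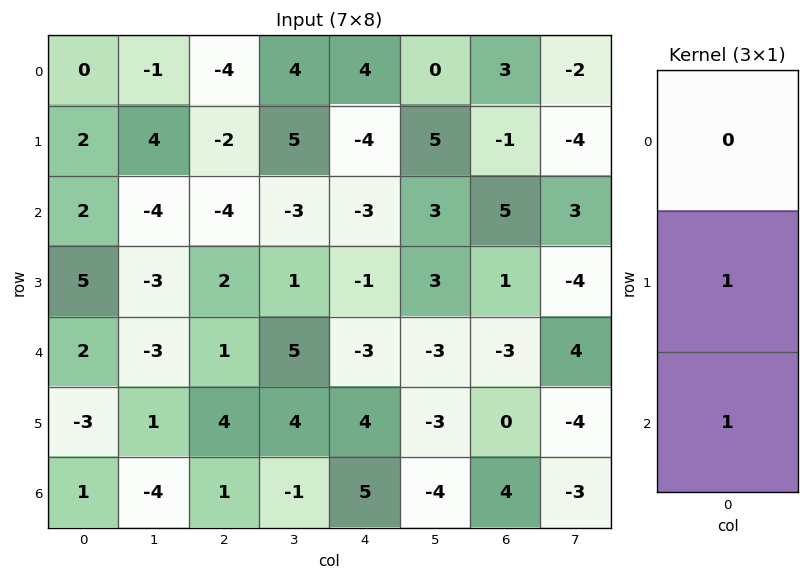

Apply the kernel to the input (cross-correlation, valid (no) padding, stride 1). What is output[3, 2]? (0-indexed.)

5

The receptive field on the input at this output position is [2 / 1 / 4]. Elementwise product with the kernel and sum: 1·1 + 4·1.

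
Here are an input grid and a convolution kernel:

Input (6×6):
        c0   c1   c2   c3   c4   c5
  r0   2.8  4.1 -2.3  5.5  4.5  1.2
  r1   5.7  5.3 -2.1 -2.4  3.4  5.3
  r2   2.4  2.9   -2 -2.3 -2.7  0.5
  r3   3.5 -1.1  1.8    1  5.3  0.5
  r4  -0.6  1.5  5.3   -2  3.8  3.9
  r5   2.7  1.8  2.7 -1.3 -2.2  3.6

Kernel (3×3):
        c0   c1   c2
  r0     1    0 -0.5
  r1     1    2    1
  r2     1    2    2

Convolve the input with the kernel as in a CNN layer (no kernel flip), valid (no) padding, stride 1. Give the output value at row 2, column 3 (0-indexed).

22.95

The receptive field on the input at this output position is [-2.3 -2.7 0.5 / 1 5.3 0.5 / -2 3.8 3.9]. Elementwise product with the kernel and sum: -2.3·1 + 0.5·-0.5 + 1·1 + 5.3·2 + 0.5·1 + -2·1 + 3.8·2 + 3.9·2.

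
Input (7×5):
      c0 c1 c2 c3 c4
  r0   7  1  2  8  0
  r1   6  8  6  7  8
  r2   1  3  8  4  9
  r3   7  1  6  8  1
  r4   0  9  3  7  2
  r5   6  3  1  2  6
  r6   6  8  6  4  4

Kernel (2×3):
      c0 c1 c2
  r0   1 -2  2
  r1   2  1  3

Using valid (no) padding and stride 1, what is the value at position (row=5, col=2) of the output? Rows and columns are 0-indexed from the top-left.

The receptive field on the input at this output position is [1 2 6 / 6 4 4]. Elementwise product with the kernel and sum: 1·1 + 2·-2 + 6·2 + 6·2 + 4·1 + 4·3.

37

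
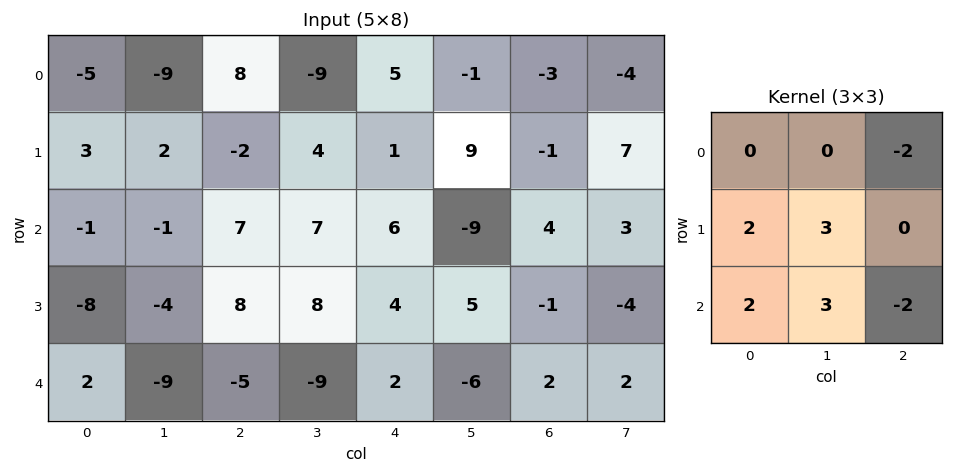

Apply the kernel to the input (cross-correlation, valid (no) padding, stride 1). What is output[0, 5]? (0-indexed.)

11

The receptive field on the input at this output position is [-1 -3 -4 / 9 -1 7 / -9 4 3]. Elementwise product with the kernel and sum: -4·-2 + 9·2 + -1·3 + -9·2 + 4·3 + 3·-2.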